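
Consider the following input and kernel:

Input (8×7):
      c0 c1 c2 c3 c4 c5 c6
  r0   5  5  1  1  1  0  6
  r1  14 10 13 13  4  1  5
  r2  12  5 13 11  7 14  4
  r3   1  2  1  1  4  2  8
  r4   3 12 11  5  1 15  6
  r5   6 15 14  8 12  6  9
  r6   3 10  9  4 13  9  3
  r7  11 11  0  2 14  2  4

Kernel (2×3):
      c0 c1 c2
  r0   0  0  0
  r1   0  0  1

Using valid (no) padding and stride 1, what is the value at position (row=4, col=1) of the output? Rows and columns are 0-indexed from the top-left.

The receptive field on the input at this output position is [12 11 5 / 15 14 8]. Elementwise product with the kernel and sum: 8·1.

8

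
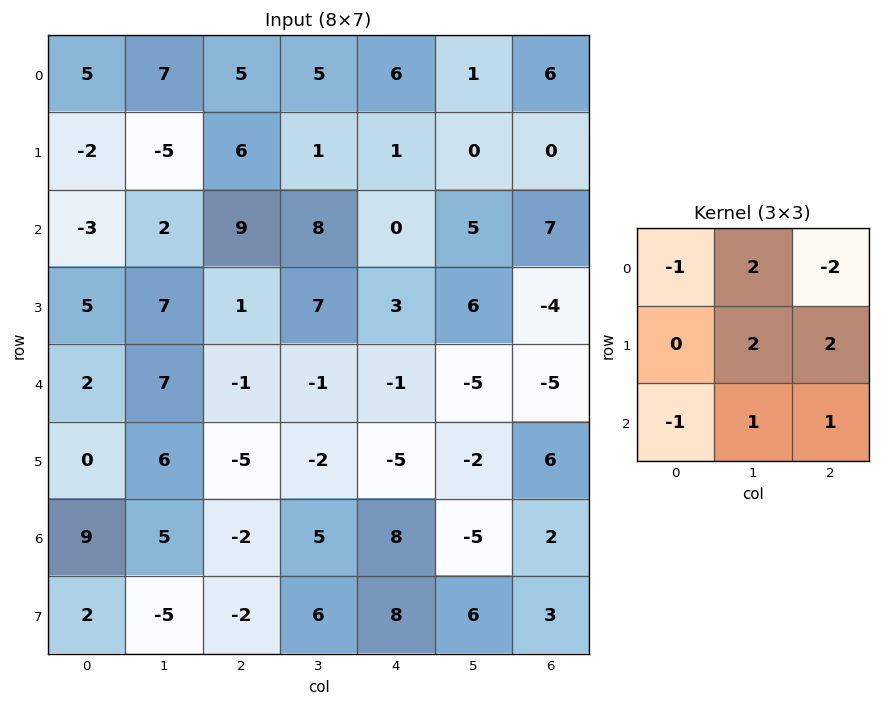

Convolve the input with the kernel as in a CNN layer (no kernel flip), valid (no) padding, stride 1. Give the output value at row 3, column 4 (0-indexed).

6

The receptive field on the input at this output position is [3 6 -4 / -1 -5 -5 / -5 -2 6]. Elementwise product with the kernel and sum: 3·-1 + 6·2 + -4·-2 + -5·2 + -5·2 + -5·-1 + -2·1 + 6·1.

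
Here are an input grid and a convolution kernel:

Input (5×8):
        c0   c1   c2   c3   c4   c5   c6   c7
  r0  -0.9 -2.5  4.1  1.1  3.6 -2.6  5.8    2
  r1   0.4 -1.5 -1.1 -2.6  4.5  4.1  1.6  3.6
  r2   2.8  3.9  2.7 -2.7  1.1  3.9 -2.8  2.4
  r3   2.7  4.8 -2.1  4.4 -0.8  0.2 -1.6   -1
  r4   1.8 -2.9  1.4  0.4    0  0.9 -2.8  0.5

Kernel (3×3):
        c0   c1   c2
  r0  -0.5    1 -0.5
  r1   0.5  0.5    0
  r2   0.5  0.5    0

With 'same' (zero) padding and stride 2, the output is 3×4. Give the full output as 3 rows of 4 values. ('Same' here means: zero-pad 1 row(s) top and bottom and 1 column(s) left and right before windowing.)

-0.25 -0.5 3.3 4.45
3.9 5.6 4.75 -2.4
1.2 -7.45 -2.9 -2.15

Output[0,0]: The receptive field on the zero-padded input at this output position is [0 0 0 / 0 -0.9 -2.5 / 0 0.4 -1.5]. Elementwise product with the kernel and sum: 0·-0.5 + 0·1 + 0·-0.5 + 0·0.5 + -0.9·0.5 + 0·0.5 + 0.4·0.5.
Output[0,1]: The receptive field on the zero-padded input at this output position is [0 0 0 / -2.5 4.1 1.1 / -1.5 -1.1 -2.6]. Elementwise product with the kernel and sum: 0·-0.5 + 0·1 + 0·-0.5 + -2.5·0.5 + 4.1·0.5 + -1.5·0.5 + -1.1·0.5.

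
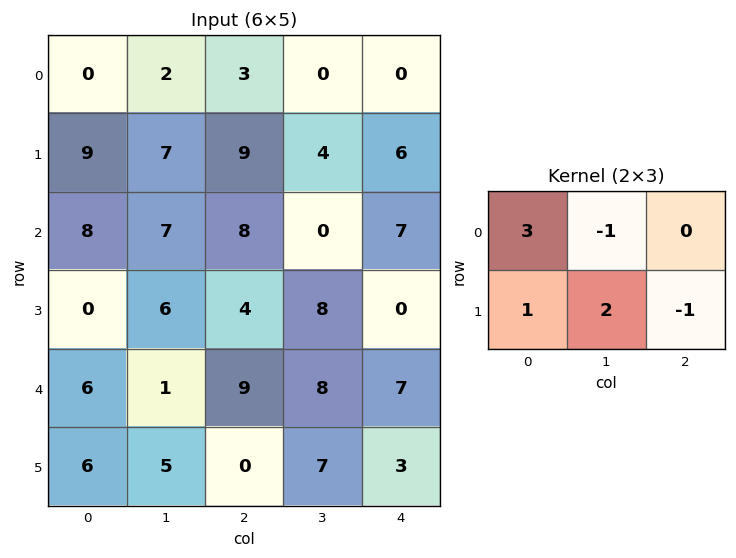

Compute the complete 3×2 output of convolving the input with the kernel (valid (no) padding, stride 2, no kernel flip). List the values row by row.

Output[0,0]: The receptive field on the input at this output position is [0 2 3 / 9 7 9]. Elementwise product with the kernel and sum: 0·3 + 2·-1 + 9·1 + 7·2 + 9·-1.

12 20
25 44
33 30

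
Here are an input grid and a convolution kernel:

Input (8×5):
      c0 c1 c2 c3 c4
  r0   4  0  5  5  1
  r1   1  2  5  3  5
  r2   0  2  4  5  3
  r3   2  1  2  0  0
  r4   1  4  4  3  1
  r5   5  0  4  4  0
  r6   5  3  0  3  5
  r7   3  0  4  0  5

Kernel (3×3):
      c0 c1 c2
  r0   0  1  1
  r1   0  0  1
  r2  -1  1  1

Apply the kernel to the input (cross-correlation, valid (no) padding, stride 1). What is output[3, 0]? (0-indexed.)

The receptive field on the input at this output position is [2 1 2 / 1 4 4 / 5 0 4]. Elementwise product with the kernel and sum: 1·1 + 2·1 + 4·1 + 5·-1 + 0·1 + 4·1.

6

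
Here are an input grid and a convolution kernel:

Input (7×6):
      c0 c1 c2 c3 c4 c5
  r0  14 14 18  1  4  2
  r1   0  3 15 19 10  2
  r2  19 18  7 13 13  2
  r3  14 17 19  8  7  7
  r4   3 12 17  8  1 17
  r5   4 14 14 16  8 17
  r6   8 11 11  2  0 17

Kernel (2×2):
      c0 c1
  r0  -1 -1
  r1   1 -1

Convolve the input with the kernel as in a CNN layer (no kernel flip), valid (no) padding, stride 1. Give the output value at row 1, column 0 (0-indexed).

The receptive field on the input at this output position is [0 3 / 19 18]. Elementwise product with the kernel and sum: 0·-1 + 3·-1 + 19·1 + 18·-1.

-2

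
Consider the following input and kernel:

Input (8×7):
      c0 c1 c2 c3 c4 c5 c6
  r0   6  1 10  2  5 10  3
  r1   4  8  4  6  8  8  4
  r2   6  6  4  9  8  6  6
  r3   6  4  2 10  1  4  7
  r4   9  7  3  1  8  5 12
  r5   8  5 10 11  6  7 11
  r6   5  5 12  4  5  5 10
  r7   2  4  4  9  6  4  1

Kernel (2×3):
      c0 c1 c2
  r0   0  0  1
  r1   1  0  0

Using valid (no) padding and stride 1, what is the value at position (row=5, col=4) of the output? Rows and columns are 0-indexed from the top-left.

The receptive field on the input at this output position is [6 7 11 / 5 5 10]. Elementwise product with the kernel and sum: 11·1 + 5·1.

16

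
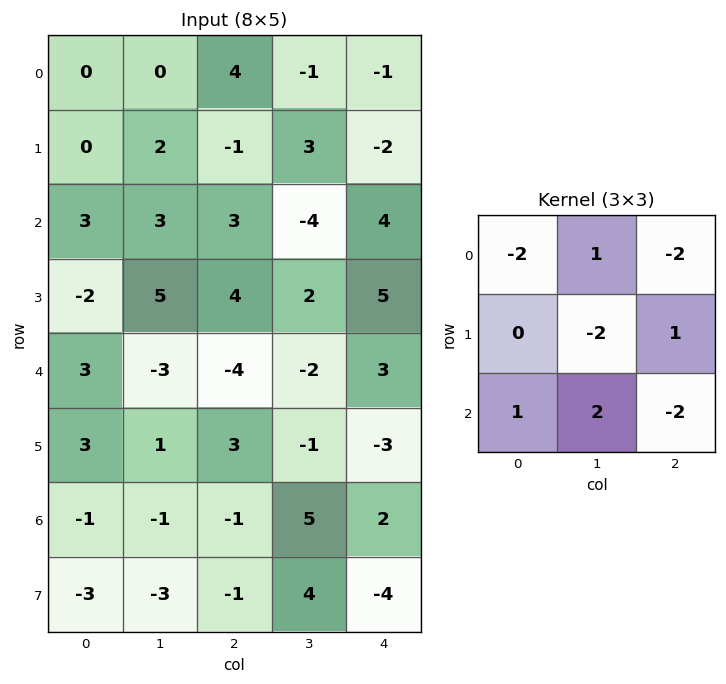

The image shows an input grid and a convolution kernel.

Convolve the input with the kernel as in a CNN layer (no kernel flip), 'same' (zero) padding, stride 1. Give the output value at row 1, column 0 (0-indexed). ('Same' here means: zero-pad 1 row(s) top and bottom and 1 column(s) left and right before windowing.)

The receptive field on the zero-padded input at this output position is [0 0 0 / 0 0 2 / 0 3 3]. Elementwise product with the kernel and sum: 0·-2 + 0·1 + 0·-2 + 0·-2 + 2·1 + 0·1 + 3·2 + 3·-2.

2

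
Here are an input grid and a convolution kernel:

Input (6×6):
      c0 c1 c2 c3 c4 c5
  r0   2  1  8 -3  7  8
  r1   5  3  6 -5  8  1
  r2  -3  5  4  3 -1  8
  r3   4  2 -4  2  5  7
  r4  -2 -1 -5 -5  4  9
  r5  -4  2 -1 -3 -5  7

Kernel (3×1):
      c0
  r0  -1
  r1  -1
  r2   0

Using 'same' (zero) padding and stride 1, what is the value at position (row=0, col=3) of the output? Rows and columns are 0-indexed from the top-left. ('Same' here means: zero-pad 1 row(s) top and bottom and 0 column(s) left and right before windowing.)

3

The receptive field on the zero-padded input at this output position is [0 / -3 / -5]. Elementwise product with the kernel and sum: 0·-1 + -3·-1.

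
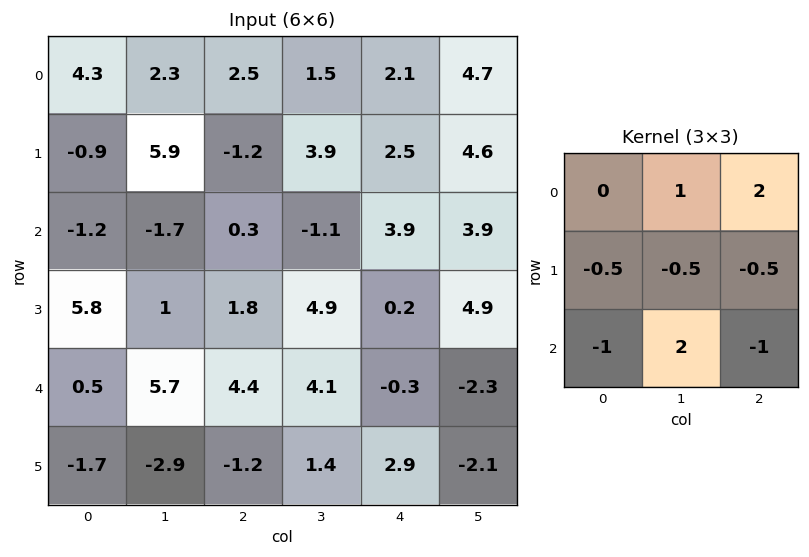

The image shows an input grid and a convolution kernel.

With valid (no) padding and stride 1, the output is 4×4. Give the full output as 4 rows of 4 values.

Output[0,0]: The receptive field on the input at this output position is [4.3 2.3 2.5 / -0.9 5.9 -1.2 / -1.2 -1.7 0.3]. Elementwise product with the kernel and sum: 2.3·1 + 2.5·2 + -0.9·-0.5 + 5.9·-0.5 + -1.2·-0.5 + -1.2·-1 + -1.7·2 + 0.3·-1.
Output[0,1]: The receptive field on the input at this output position is [2.3 2.5 1.5 / 5.9 -1.2 3.9 / -1.7 0.3 -1.1]. Elementwise product with the kernel and sum: 2.5·1 + 1.5·2 + 5.9·-0.5 + -1.2·-0.5 + 3.9·-0.5 + -1.7·-1 + 0.3·2 + -1.1·-1.

2.9 4.6 -3.3 11
-0.8 5.55 15.15 -1.05
1.1 -6.75 7.35 4.3
-3.6 3.6 2.3 15.75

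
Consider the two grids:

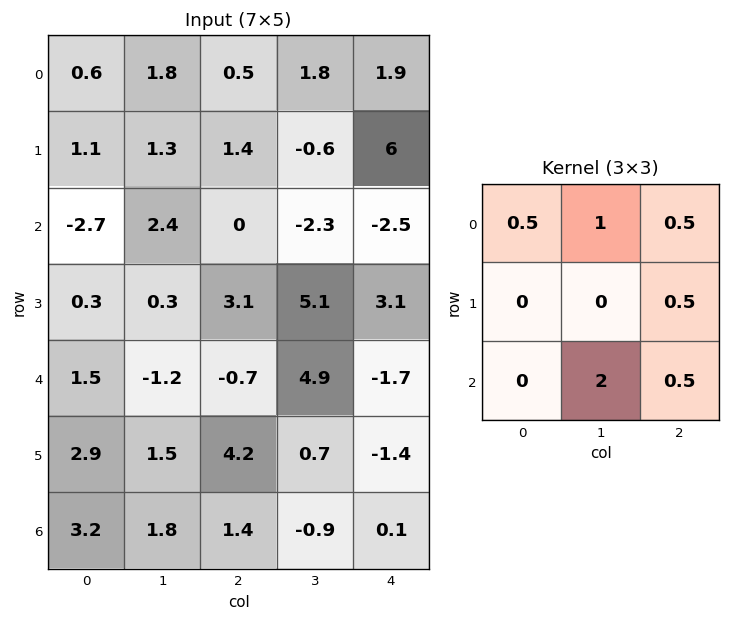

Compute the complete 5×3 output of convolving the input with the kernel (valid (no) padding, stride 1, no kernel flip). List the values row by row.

7.85 0.85 0.15
4.7 9.35 13.6
-0.15 3.65 6.95
6.75 17 8.05
5.6 3.85 1.25

Output[0,0]: The receptive field on the input at this output position is [0.6 1.8 0.5 / 1.1 1.3 1.4 / -2.7 2.4 0]. Elementwise product with the kernel and sum: 0.6·0.5 + 1.8·1 + 0.5·0.5 + 1.4·0.5 + 2.4·2 + 0·0.5.
Output[0,1]: The receptive field on the input at this output position is [1.8 0.5 1.8 / 1.3 1.4 -0.6 / 2.4 0 -2.3]. Elementwise product with the kernel and sum: 1.8·0.5 + 0.5·1 + 1.8·0.5 + -0.6·0.5 + 0·2 + -2.3·0.5.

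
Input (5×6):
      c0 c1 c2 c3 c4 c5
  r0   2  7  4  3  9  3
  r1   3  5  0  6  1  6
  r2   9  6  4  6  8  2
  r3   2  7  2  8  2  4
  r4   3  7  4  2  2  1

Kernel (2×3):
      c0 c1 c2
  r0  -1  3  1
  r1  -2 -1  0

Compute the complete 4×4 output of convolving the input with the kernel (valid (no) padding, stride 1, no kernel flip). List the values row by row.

Output[0,0]: The receptive field on the input at this output position is [2 7 4 / 3 5 0]. Elementwise product with the kernel and sum: 2·-1 + 7·3 + 4·1 + 3·-2 + 5·-1.
Output[0,1]: The receptive field on the input at this output position is [7 4 3 / 5 0 6]. Elementwise product with the kernel and sum: 7·-1 + 4·3 + 3·1 + 5·-2 + 0·-1.

12 -2 8 14
-12 -15 5 -17
2 -4 10 2
8 -11 14 -4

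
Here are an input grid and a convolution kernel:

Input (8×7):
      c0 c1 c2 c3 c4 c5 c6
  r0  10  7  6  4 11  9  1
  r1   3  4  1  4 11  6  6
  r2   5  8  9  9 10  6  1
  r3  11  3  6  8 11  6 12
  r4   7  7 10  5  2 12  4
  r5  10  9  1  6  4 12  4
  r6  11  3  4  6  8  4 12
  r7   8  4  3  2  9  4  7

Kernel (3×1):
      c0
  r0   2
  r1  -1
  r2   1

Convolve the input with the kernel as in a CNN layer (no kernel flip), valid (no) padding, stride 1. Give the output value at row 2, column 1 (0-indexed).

20

The receptive field on the input at this output position is [8 / 3 / 7]. Elementwise product with the kernel and sum: 8·2 + 3·-1 + 7·1.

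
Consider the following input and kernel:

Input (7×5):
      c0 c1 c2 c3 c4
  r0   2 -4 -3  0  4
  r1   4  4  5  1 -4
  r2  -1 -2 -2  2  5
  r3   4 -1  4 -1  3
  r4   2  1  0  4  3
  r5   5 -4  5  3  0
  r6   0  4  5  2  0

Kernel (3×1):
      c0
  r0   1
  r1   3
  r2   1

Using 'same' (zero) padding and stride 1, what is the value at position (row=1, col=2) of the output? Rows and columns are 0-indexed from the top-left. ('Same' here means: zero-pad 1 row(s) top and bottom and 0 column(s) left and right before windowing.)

The receptive field on the zero-padded input at this output position is [-3 / 5 / -2]. Elementwise product with the kernel and sum: -3·1 + 5·3 + -2·1.

10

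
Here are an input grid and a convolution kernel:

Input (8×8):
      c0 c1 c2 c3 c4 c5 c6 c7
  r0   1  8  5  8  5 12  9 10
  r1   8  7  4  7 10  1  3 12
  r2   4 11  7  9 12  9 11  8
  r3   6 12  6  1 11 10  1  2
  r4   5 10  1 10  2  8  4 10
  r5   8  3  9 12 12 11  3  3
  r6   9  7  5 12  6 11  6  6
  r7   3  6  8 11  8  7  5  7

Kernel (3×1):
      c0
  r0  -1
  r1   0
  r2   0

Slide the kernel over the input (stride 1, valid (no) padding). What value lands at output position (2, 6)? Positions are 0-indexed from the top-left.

-11

The receptive field on the input at this output position is [11 / 1 / 4]. Elementwise product with the kernel and sum: 11·-1.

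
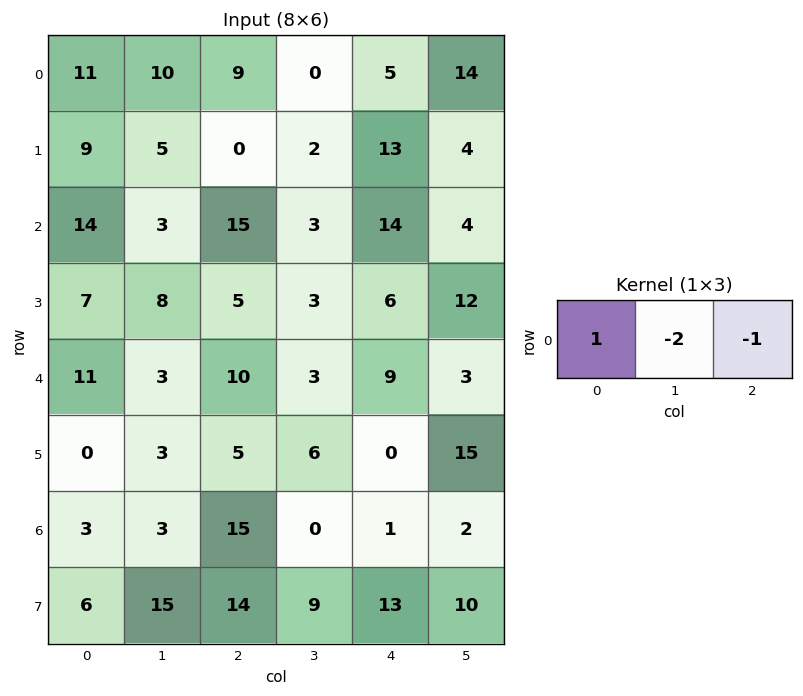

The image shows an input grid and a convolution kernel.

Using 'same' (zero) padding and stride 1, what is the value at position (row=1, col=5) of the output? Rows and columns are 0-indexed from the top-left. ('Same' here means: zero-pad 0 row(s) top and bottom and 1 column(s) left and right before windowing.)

5

The receptive field on the zero-padded input at this output position is [13 4 0]. Elementwise product with the kernel and sum: 13·1 + 4·-2 + 0·-1.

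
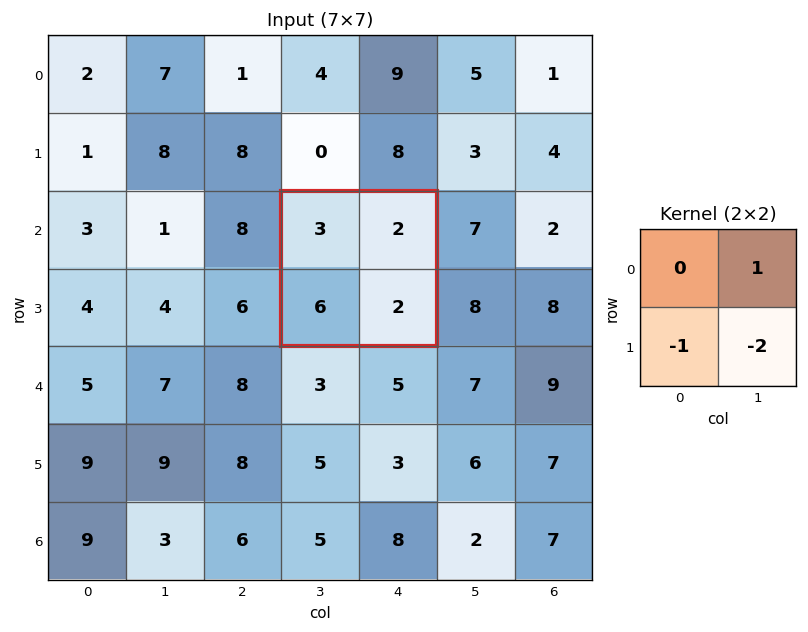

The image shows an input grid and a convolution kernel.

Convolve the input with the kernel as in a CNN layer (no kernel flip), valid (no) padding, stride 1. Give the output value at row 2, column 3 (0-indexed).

The receptive field on the input at this output position is [3 2 / 6 2]. Elementwise product with the kernel and sum: 2·1 + 6·-1 + 2·-2.

-8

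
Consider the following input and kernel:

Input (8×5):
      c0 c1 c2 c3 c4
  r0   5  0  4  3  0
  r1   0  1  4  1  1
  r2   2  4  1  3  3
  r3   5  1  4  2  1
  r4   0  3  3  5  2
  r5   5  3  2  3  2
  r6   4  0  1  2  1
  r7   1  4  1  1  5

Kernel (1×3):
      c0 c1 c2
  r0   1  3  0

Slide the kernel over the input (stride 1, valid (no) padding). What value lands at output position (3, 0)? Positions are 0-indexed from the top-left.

8

The receptive field on the input at this output position is [5 1 4]. Elementwise product with the kernel and sum: 5·1 + 1·3.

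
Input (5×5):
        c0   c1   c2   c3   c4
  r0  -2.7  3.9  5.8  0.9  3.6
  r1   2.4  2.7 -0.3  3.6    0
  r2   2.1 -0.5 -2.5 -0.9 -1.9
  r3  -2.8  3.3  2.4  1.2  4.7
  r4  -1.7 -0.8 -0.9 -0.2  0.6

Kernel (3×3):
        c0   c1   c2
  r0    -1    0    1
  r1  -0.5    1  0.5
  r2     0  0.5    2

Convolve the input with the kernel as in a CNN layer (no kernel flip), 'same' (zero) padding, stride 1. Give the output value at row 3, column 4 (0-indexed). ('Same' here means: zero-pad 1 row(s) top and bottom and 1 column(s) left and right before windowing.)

The receptive field on the zero-padded input at this output position is [-0.9 -1.9 0 / 1.2 4.7 0 / -0.2 0.6 0]. Elementwise product with the kernel and sum: -0.9·-1 + 0·1 + 1.2·-0.5 + 4.7·1 + 0·0.5 + 0.6·0.5 + 0·2.

5.3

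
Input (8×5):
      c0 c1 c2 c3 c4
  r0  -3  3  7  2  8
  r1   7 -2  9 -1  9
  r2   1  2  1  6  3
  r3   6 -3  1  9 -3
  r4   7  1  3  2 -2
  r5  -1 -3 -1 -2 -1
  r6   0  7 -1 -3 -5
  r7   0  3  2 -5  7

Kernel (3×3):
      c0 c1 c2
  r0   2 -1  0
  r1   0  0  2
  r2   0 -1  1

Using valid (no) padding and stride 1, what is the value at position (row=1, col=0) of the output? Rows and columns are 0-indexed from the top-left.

The receptive field on the input at this output position is [7 -2 9 / 1 2 1 / 6 -3 1]. Elementwise product with the kernel and sum: 7·2 + -2·-1 + 1·2 + -3·-1 + 1·1.

22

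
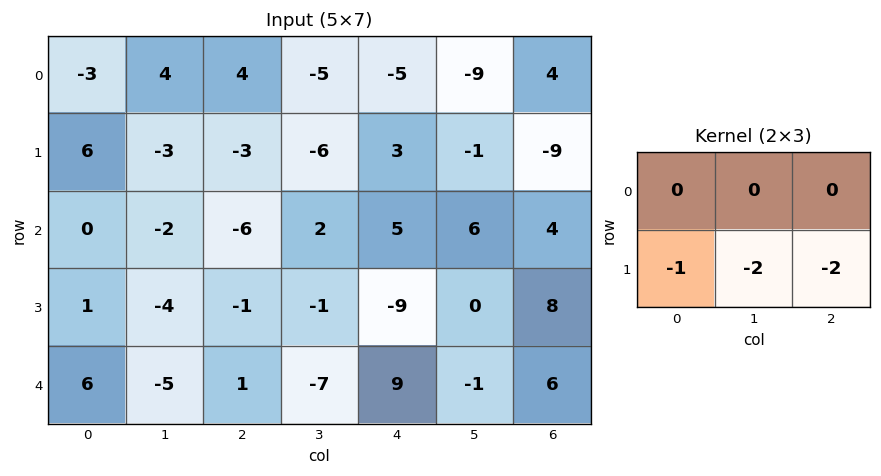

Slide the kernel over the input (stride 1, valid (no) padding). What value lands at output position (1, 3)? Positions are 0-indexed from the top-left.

The receptive field on the input at this output position is [-6 3 -1 / 2 5 6]. Elementwise product with the kernel and sum: 2·-1 + 5·-2 + 6·-2.

-24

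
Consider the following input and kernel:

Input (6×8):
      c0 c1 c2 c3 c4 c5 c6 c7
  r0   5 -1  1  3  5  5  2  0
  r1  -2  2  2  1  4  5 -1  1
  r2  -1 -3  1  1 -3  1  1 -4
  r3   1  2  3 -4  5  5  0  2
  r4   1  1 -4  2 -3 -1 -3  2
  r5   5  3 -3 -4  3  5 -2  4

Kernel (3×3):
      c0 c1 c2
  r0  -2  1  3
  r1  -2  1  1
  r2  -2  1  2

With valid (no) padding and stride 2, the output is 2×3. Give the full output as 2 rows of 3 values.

1 10 6
-4 -11 4

Output[0,0]: The receptive field on the input at this output position is [5 -1 1 / -2 2 2 / -1 -3 1]. Elementwise product with the kernel and sum: 5·-2 + -1·1 + 1·3 + -2·-2 + 2·1 + 2·1 + -1·-2 + -3·1 + 1·2.
Output[0,1]: The receptive field on the input at this output position is [1 3 5 / 2 1 4 / 1 1 -3]. Elementwise product with the kernel and sum: 1·-2 + 3·1 + 5·3 + 2·-2 + 1·1 + 4·1 + 1·-2 + 1·1 + -3·2.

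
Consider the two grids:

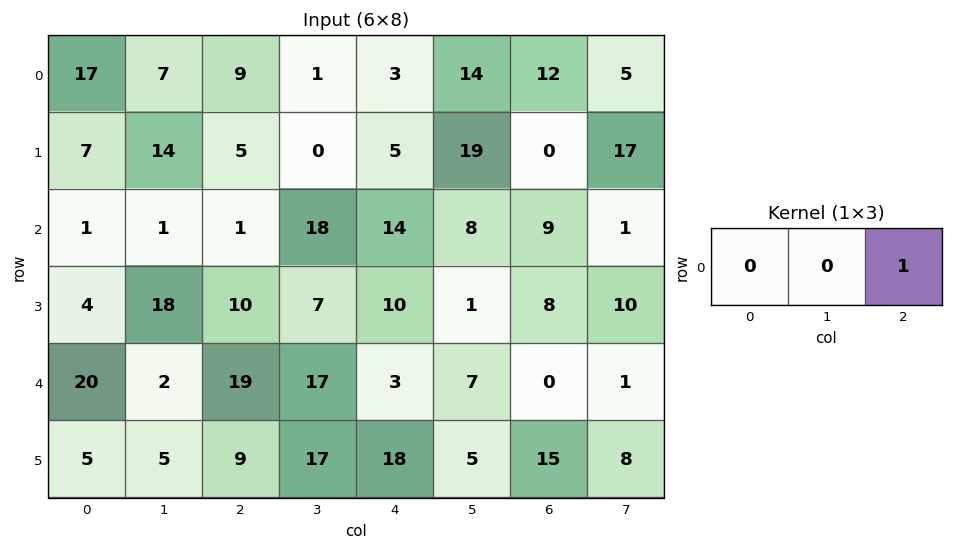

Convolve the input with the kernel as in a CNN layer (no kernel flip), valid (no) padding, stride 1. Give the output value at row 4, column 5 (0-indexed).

The receptive field on the input at this output position is [7 0 1]. Elementwise product with the kernel and sum: 1·1.

1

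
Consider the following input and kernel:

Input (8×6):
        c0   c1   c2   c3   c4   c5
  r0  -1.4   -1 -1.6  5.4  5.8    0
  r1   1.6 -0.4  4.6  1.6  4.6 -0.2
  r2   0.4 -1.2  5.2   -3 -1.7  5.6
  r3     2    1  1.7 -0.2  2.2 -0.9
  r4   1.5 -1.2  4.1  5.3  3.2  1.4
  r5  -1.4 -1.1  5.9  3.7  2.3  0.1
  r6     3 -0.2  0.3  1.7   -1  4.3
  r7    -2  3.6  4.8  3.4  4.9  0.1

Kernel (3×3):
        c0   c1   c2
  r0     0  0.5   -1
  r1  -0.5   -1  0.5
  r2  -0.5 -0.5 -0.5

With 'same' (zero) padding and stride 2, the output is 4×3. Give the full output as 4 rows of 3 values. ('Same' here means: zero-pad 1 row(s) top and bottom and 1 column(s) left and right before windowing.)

0.3 1.9 -11.5
-1.3 -6.65 7.95
-0.85 -4.05 -6.2
-3.5 -6 -0.85

Output[0,0]: The receptive field on the zero-padded input at this output position is [0 0 0 / 0 -1.4 -1 / 0 1.6 -0.4]. Elementwise product with the kernel and sum: 0·0.5 + 0·-1 + 0·-0.5 + -1.4·-1 + -1·0.5 + 0·-0.5 + 1.6·-0.5 + -0.4·-0.5.
Output[0,1]: The receptive field on the zero-padded input at this output position is [0 0 0 / -1 -1.6 5.4 / -0.4 4.6 1.6]. Elementwise product with the kernel and sum: 0·0.5 + 0·-1 + -1·-0.5 + -1.6·-1 + 5.4·0.5 + -0.4·-0.5 + 4.6·-0.5 + 1.6·-0.5.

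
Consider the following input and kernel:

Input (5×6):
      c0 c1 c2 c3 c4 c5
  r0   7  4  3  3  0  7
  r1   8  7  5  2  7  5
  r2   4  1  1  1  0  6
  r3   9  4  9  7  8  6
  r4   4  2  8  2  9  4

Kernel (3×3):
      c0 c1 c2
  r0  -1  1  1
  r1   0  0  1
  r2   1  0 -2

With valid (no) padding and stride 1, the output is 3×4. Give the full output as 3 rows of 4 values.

7 3 8 -2
-4 -9 -3 11
-5 6 -2 5

Output[0,0]: The receptive field on the input at this output position is [7 4 3 / 8 7 5 / 4 1 1]. Elementwise product with the kernel and sum: 7·-1 + 4·1 + 3·1 + 5·1 + 4·1 + 1·-2.
Output[0,1]: The receptive field on the input at this output position is [4 3 3 / 7 5 2 / 1 1 1]. Elementwise product with the kernel and sum: 4·-1 + 3·1 + 3·1 + 2·1 + 1·1 + 1·-2.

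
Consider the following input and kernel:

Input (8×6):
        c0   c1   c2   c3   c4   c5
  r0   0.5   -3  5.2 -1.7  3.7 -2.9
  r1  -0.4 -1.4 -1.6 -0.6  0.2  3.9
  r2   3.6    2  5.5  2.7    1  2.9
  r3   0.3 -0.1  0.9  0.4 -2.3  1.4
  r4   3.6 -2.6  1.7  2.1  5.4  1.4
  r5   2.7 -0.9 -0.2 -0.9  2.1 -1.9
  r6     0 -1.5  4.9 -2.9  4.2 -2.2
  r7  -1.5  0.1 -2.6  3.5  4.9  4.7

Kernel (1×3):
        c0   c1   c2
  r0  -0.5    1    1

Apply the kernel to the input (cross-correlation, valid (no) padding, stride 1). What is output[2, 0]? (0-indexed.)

5.7

The receptive field on the input at this output position is [3.6 2 5.5]. Elementwise product with the kernel and sum: 3.6·-0.5 + 2·1 + 5.5·1.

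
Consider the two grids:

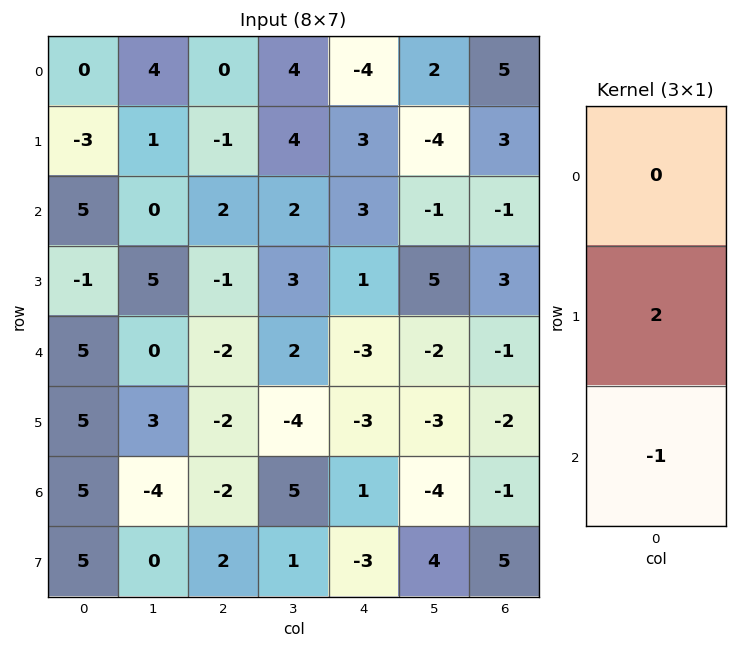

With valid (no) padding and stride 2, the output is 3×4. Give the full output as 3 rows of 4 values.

-11 -4 3 7
-7 0 5 7
5 -2 -7 -3

Output[0,0]: The receptive field on the input at this output position is [0 / -3 / 5]. Elementwise product with the kernel and sum: -3·2 + 5·-1.
Output[0,1]: The receptive field on the input at this output position is [0 / -1 / 2]. Elementwise product with the kernel and sum: -1·2 + 2·-1.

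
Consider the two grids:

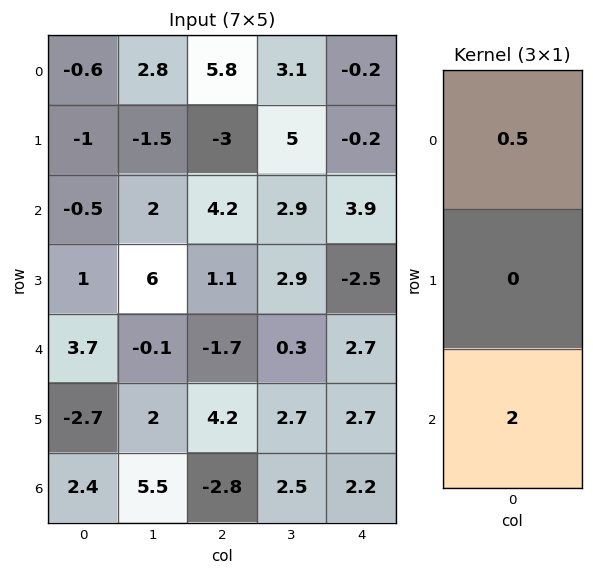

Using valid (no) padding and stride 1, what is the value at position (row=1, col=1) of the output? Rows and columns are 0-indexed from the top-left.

11.25

The receptive field on the input at this output position is [-1.5 / 2 / 6]. Elementwise product with the kernel and sum: -1.5·0.5 + 6·2.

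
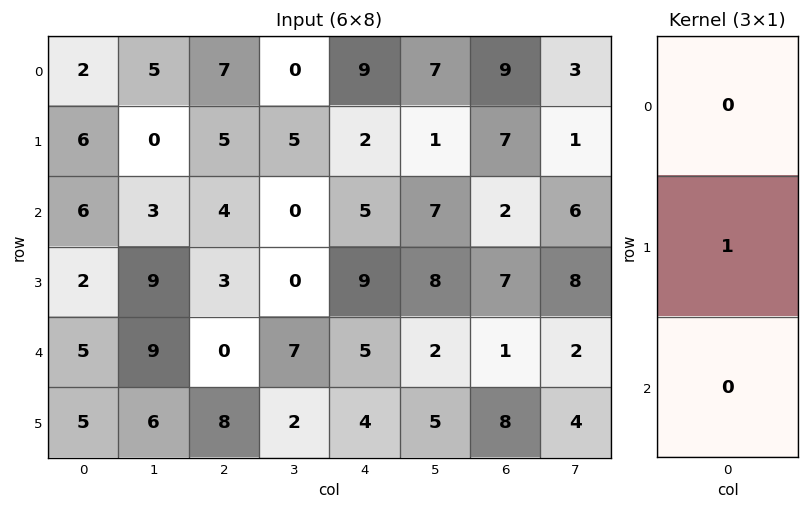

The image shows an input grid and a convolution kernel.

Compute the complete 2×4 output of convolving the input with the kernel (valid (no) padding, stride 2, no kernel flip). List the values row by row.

6 5 2 7
2 3 9 7

Output[0,0]: The receptive field on the input at this output position is [2 / 6 / 6]. Elementwise product with the kernel and sum: 6·1.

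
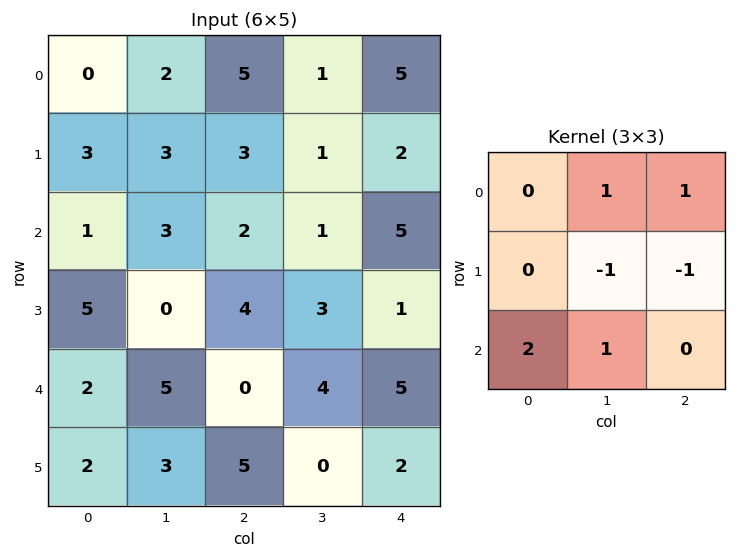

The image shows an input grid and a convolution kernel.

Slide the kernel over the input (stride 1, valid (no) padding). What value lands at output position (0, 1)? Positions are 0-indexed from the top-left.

The receptive field on the input at this output position is [2 5 1 / 3 3 1 / 3 2 1]. Elementwise product with the kernel and sum: 5·1 + 1·1 + 3·-1 + 1·-1 + 3·2 + 2·1.

10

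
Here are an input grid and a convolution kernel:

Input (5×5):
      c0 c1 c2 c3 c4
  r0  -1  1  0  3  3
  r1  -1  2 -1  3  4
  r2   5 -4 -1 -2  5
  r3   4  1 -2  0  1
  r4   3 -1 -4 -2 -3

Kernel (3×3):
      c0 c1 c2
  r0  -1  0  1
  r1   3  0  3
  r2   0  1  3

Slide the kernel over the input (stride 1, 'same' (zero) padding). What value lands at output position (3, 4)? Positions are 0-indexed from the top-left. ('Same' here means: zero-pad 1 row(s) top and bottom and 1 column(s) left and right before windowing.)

The receptive field on the zero-padded input at this output position is [-2 5 0 / 0 1 0 / -2 -3 0]. Elementwise product with the kernel and sum: -2·-1 + 0·1 + 0·3 + 0·3 + -3·1 + 0·3.

-1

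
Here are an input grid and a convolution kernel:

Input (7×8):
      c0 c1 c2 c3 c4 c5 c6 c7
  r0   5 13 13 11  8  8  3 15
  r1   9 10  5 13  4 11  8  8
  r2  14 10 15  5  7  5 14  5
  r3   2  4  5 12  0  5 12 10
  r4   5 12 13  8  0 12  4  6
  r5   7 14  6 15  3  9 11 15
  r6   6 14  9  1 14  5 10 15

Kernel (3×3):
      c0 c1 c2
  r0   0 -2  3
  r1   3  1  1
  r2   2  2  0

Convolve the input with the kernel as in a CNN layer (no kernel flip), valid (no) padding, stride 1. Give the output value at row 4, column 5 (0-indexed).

93

The receptive field on the input at this output position is [12 4 6 / 9 11 15 / 5 10 15]. Elementwise product with the kernel and sum: 4·-2 + 6·3 + 9·3 + 11·1 + 15·1 + 5·2 + 10·2.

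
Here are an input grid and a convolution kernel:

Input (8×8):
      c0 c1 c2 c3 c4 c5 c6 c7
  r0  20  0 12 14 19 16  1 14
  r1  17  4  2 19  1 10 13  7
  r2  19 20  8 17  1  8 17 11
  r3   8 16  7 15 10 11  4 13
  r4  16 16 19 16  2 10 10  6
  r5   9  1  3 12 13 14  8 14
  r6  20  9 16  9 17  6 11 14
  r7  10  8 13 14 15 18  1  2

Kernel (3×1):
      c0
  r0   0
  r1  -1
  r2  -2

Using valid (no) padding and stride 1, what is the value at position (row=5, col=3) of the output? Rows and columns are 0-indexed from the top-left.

The receptive field on the input at this output position is [12 / 9 / 14]. Elementwise product with the kernel and sum: 9·-1 + 14·-2.

-37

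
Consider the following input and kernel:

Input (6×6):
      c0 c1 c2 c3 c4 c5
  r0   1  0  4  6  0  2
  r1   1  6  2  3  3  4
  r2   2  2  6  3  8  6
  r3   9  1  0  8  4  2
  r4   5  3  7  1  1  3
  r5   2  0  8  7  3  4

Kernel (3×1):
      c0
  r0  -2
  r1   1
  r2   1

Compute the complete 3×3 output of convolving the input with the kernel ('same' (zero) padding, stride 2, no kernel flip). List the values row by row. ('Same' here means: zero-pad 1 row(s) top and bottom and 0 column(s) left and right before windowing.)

Output[0,0]: The receptive field on the zero-padded input at this output position is [0 / 1 / 1]. Elementwise product with the kernel and sum: 0·-2 + 1·1 + 1·1.
Output[0,1]: The receptive field on the zero-padded input at this output position is [0 / 4 / 2]. Elementwise product with the kernel and sum: 0·-2 + 4·1 + 2·1.

2 6 3
9 2 6
-11 15 -4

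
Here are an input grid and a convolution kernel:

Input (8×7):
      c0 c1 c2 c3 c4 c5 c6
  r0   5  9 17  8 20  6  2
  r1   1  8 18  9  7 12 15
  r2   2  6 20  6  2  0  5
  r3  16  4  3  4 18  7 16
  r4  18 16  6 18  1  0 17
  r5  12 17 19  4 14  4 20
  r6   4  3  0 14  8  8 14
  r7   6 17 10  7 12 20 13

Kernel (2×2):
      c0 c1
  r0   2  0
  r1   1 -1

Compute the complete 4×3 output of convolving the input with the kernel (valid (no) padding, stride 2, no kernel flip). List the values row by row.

3 43 35
16 39 15
31 27 12
-3 3 8

Output[0,0]: The receptive field on the input at this output position is [5 9 / 1 8]. Elementwise product with the kernel and sum: 5·2 + 1·1 + 8·-1.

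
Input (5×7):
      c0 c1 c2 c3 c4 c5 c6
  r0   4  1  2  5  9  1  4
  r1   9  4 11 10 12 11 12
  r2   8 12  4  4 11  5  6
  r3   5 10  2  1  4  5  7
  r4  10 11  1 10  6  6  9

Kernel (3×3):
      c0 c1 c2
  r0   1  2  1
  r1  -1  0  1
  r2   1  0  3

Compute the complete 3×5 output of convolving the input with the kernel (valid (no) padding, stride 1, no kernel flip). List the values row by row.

Output[0,0]: The receptive field on the input at this output position is [4 1 2 / 9 4 11 / 8 12 4]. Elementwise product with the kernel and sum: 4·1 + 1·2 + 2·1 + 9·-1 + 11·1 + 8·1 + 4·3.
Output[0,1]: The receptive field on the input at this output position is [1 2 5 / 4 11 10 / 12 4 4]. Elementwise product with the kernel and sum: 1·1 + 2·2 + 5·1 + 4·-1 + 10·1 + 12·1 + 4·3.

30 40 59 44 44
35 41 64 62 66
46 56 44 63 63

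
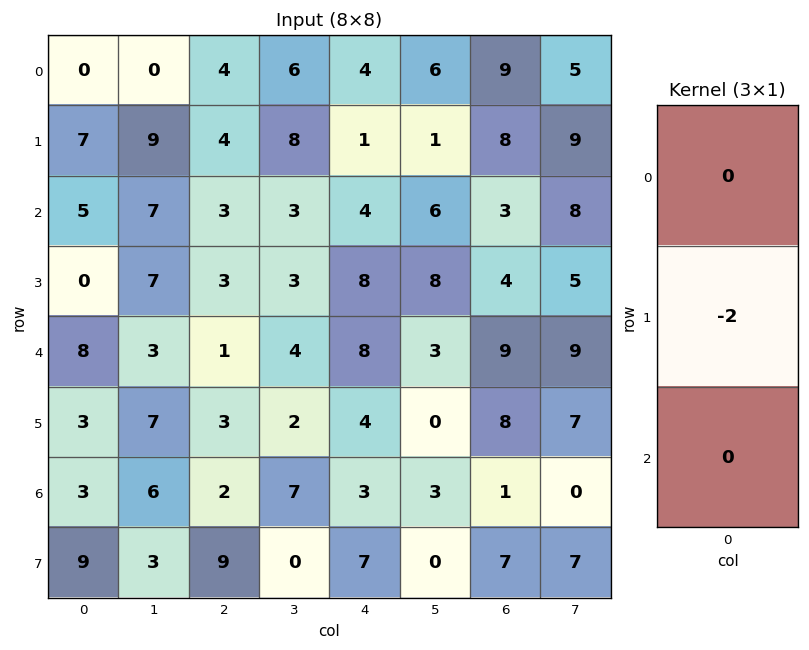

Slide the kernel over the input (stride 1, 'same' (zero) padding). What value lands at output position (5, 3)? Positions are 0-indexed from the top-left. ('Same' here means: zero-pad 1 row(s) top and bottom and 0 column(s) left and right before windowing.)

-4

The receptive field on the zero-padded input at this output position is [4 / 2 / 7]. Elementwise product with the kernel and sum: 2·-2.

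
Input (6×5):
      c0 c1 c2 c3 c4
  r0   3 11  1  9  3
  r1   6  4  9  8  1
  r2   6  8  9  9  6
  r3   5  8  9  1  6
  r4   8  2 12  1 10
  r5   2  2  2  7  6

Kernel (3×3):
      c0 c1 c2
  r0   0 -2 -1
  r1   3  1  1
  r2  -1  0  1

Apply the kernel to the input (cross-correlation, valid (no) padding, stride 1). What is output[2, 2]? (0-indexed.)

The receptive field on the input at this output position is [9 9 6 / 9 1 6 / 12 1 10]. Elementwise product with the kernel and sum: 9·-2 + 6·-1 + 9·3 + 1·1 + 6·1 + 12·-1 + 10·1.

8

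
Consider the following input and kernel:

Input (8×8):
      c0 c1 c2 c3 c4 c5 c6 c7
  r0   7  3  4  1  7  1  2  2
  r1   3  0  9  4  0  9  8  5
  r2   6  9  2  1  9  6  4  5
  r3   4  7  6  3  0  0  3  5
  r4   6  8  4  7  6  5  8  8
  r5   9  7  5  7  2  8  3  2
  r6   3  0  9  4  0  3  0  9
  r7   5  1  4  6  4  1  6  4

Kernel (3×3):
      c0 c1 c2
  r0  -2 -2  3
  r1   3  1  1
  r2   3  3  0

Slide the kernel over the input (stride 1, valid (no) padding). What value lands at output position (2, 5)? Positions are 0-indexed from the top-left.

The receptive field on the input at this output position is [6 4 5 / 0 3 5 / 5 8 8]. Elementwise product with the kernel and sum: 6·-2 + 4·-2 + 5·3 + 0·3 + 3·1 + 5·1 + 5·3 + 8·3.

42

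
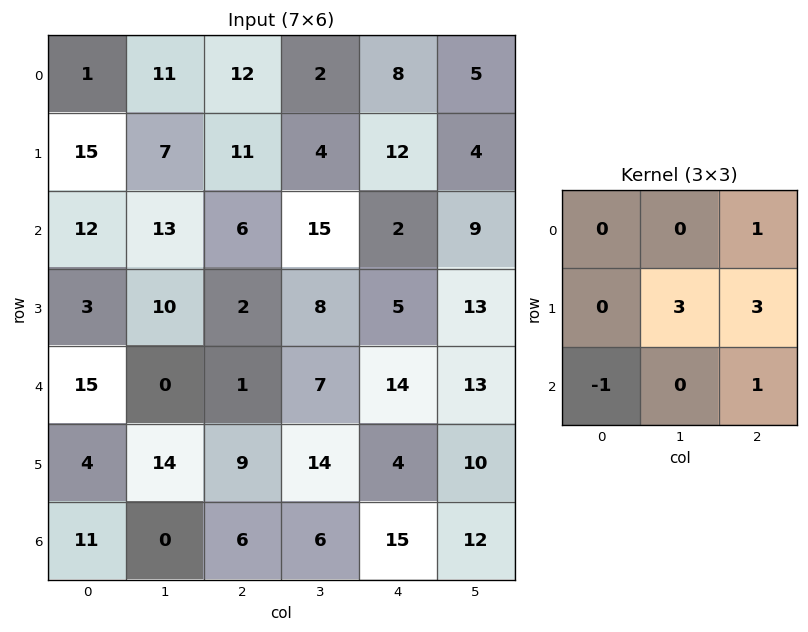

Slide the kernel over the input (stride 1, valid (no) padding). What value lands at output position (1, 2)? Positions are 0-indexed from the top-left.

66

The receptive field on the input at this output position is [11 4 12 / 6 15 2 / 2 8 5]. Elementwise product with the kernel and sum: 12·1 + 15·3 + 2·3 + 2·-1 + 5·1.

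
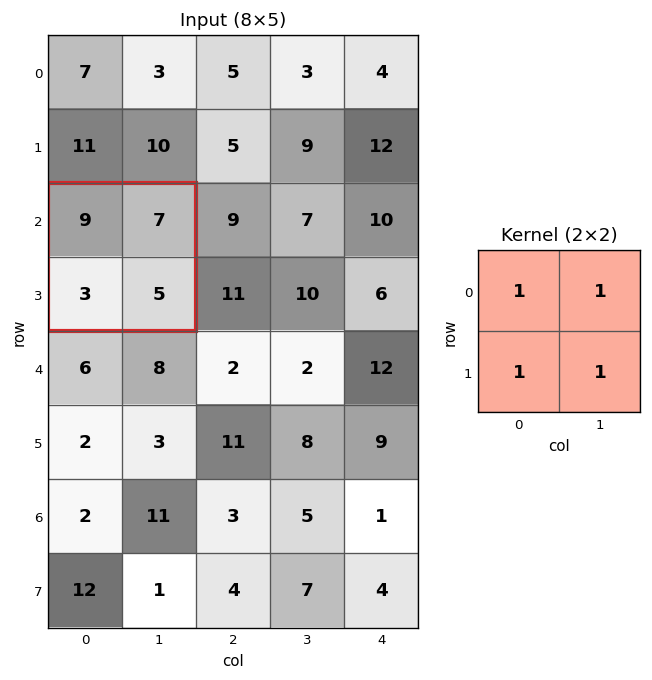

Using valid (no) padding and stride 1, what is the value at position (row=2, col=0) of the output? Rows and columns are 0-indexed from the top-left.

24

The receptive field on the input at this output position is [9 7 / 3 5]. Elementwise product with the kernel and sum: 9·1 + 7·1 + 3·1 + 5·1.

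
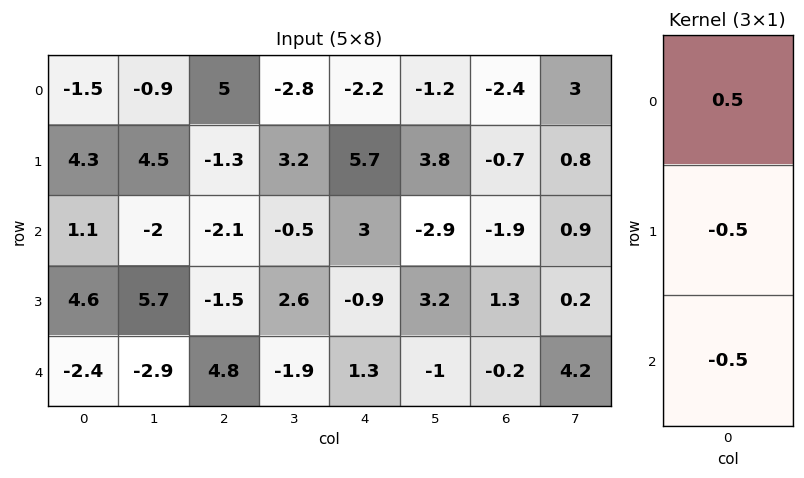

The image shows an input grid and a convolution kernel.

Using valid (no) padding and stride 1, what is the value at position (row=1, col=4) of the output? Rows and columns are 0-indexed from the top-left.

1.8

The receptive field on the input at this output position is [5.7 / 3 / -0.9]. Elementwise product with the kernel and sum: 5.7·0.5 + 3·-0.5 + -0.9·-0.5.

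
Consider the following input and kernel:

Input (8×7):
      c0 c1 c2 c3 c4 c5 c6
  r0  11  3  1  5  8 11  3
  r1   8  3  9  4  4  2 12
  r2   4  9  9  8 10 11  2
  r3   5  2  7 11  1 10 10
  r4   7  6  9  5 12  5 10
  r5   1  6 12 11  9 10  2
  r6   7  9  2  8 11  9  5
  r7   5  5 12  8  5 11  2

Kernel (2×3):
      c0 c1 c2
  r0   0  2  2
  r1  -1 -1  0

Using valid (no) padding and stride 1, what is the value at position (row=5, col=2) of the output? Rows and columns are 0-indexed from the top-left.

The receptive field on the input at this output position is [12 11 9 / 2 8 11]. Elementwise product with the kernel and sum: 11·2 + 9·2 + 2·-1 + 8·-1.

30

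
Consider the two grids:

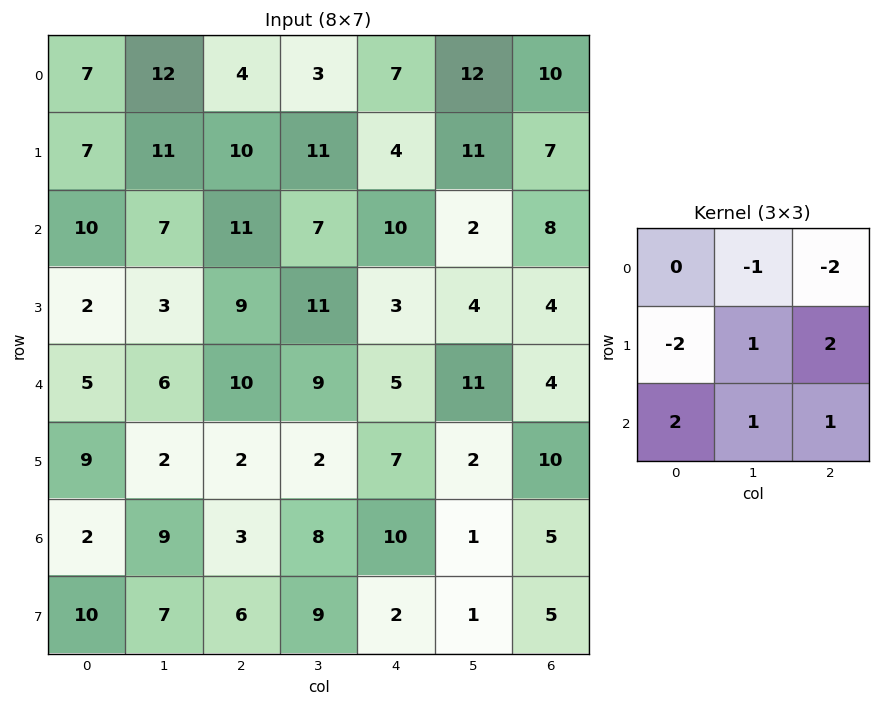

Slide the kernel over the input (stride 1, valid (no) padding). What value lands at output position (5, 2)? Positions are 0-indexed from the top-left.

29

The receptive field on the input at this output position is [2 2 7 / 3 8 10 / 6 9 2]. Elementwise product with the kernel and sum: 2·-1 + 7·-2 + 3·-2 + 8·1 + 10·2 + 6·2 + 9·1 + 2·1.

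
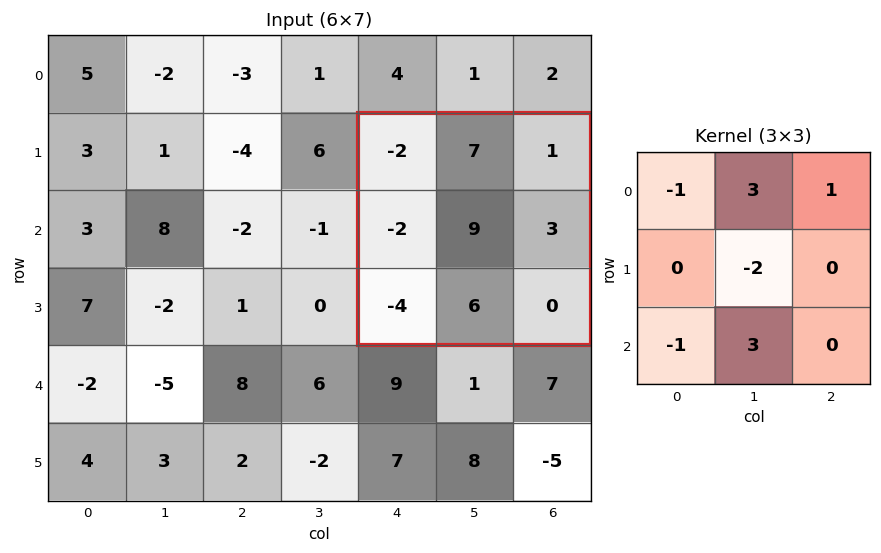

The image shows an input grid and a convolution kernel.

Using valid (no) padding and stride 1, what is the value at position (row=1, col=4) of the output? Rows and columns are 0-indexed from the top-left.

The receptive field on the input at this output position is [-2 7 1 / -2 9 3 / -4 6 0]. Elementwise product with the kernel and sum: -2·-1 + 7·3 + 1·1 + 9·-2 + -4·-1 + 6·3.

28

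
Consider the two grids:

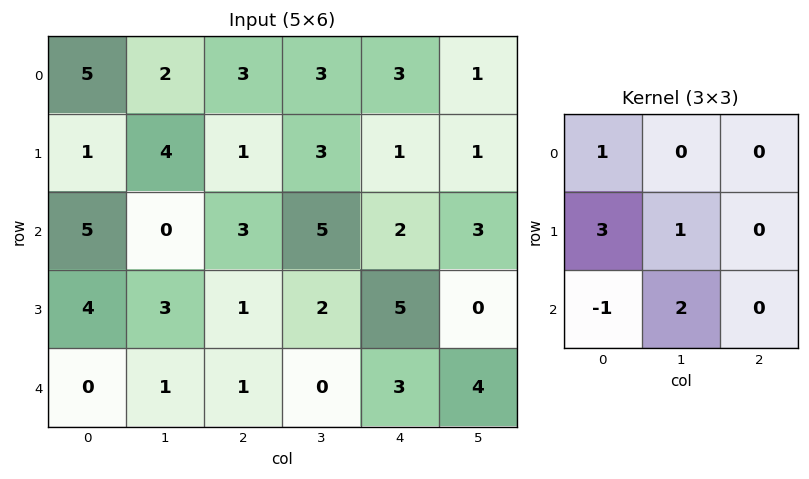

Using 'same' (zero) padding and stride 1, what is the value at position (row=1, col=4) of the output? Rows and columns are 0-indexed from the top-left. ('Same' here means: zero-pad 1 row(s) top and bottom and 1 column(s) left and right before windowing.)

12

The receptive field on the zero-padded input at this output position is [3 3 1 / 3 1 1 / 5 2 3]. Elementwise product with the kernel and sum: 3·1 + 3·3 + 1·1 + 5·-1 + 2·2.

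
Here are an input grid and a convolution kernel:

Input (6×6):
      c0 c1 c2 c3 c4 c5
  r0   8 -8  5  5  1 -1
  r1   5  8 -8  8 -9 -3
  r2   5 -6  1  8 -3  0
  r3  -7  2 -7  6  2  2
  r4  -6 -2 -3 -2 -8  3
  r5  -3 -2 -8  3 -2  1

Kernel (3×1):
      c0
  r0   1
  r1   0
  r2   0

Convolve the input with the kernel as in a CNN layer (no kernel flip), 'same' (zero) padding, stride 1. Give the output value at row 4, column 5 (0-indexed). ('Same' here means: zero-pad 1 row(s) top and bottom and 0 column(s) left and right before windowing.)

2

The receptive field on the zero-padded input at this output position is [2 / 3 / 1]. Elementwise product with the kernel and sum: 2·1.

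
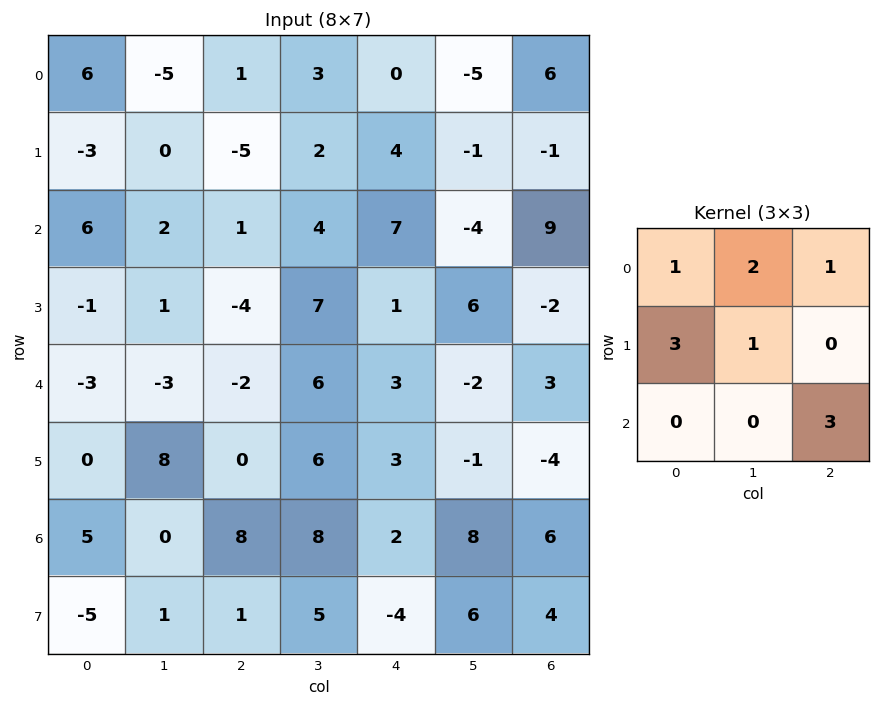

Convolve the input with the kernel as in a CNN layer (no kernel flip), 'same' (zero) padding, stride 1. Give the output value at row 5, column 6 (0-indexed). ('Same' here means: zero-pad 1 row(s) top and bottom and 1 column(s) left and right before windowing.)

-3

The receptive field on the zero-padded input at this output position is [-2 3 0 / -1 -4 0 / 8 6 0]. Elementwise product with the kernel and sum: -2·1 + 3·2 + 0·1 + -1·3 + -4·1 + 0·3.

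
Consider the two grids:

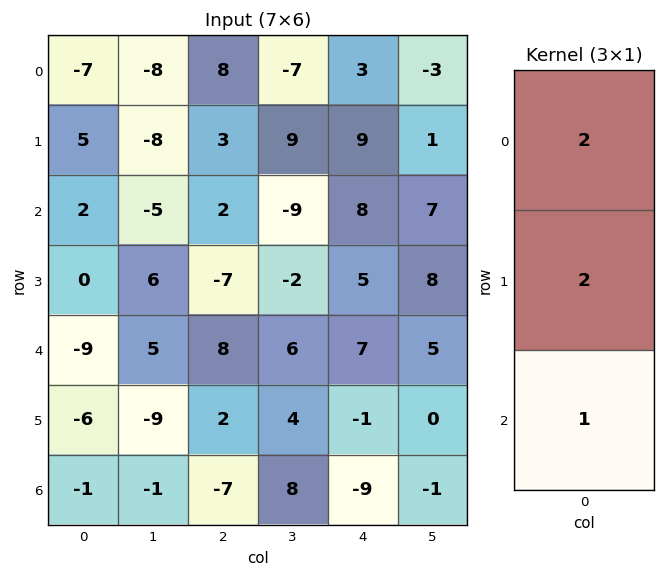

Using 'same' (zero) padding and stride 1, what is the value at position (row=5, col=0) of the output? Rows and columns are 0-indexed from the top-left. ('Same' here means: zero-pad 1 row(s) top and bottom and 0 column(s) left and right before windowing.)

The receptive field on the zero-padded input at this output position is [-9 / -6 / -1]. Elementwise product with the kernel and sum: -9·2 + -6·2 + -1·1.

-31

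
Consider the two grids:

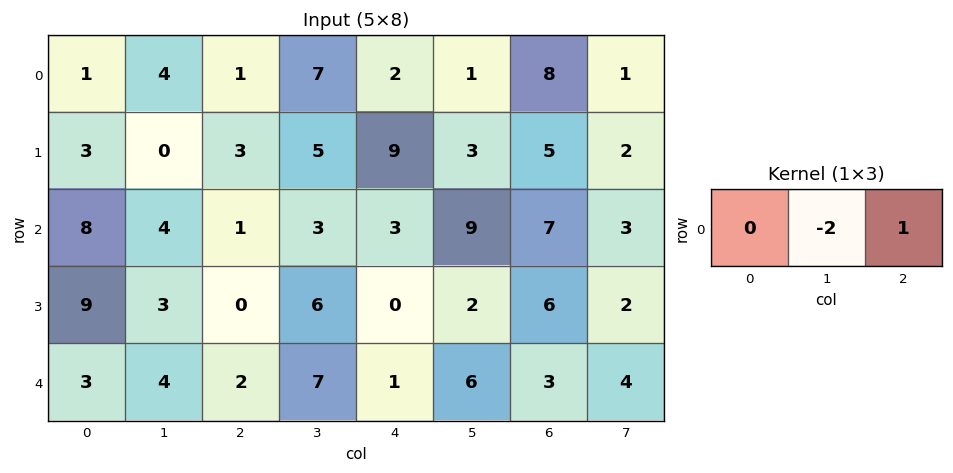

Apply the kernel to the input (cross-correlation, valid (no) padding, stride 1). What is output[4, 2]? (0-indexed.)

-13

The receptive field on the input at this output position is [2 7 1]. Elementwise product with the kernel and sum: 7·-2 + 1·1.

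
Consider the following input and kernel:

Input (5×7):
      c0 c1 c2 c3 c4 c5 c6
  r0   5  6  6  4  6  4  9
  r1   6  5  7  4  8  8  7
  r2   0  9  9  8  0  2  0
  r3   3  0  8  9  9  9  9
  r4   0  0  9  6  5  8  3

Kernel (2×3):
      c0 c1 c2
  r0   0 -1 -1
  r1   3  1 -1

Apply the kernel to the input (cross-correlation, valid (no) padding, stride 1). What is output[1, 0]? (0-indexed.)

-12

The receptive field on the input at this output position is [6 5 7 / 0 9 9]. Elementwise product with the kernel and sum: 5·-1 + 7·-1 + 0·3 + 9·1 + 9·-1.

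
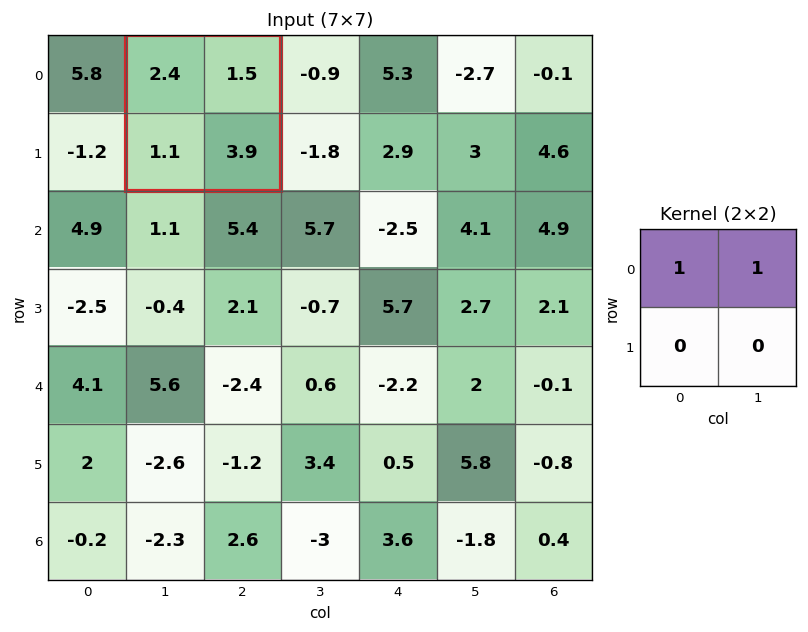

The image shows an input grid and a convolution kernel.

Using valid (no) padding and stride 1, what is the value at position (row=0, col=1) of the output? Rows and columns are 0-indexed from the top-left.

The receptive field on the input at this output position is [2.4 1.5 / 1.1 3.9]. Elementwise product with the kernel and sum: 2.4·1 + 1.5·1.

3.9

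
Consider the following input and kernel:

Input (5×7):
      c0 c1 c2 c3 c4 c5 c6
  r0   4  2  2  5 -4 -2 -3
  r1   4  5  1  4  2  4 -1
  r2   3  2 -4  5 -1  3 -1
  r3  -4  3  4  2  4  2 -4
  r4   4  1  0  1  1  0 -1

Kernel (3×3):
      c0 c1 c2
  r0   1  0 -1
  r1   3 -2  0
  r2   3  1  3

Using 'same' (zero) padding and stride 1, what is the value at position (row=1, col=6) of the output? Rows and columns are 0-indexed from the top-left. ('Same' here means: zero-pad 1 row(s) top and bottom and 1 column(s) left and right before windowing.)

The receptive field on the zero-padded input at this output position is [-2 -3 0 / 4 -1 0 / 3 -1 0]. Elementwise product with the kernel and sum: -2·1 + 0·-1 + 4·3 + -1·-2 + 3·3 + -1·1 + 0·3.

20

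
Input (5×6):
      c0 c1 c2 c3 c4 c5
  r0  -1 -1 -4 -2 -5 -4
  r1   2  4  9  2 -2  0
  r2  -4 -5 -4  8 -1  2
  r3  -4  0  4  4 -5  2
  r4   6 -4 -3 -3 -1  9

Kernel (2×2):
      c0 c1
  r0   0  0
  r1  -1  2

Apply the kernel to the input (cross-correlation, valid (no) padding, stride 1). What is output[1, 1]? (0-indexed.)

-3

The receptive field on the input at this output position is [4 9 / -5 -4]. Elementwise product with the kernel and sum: -5·-1 + -4·2.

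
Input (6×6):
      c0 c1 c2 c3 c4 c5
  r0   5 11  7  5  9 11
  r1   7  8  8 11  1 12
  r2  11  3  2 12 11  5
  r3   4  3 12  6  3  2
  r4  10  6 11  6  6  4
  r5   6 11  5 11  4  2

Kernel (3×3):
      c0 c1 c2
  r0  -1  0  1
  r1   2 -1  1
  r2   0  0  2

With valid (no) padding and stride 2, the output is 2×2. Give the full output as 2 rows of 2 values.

20 30
30 42

Output[0,0]: The receptive field on the input at this output position is [5 11 7 / 7 8 8 / 11 3 2]. Elementwise product with the kernel and sum: 5·-1 + 7·1 + 7·2 + 8·-1 + 8·1 + 2·2.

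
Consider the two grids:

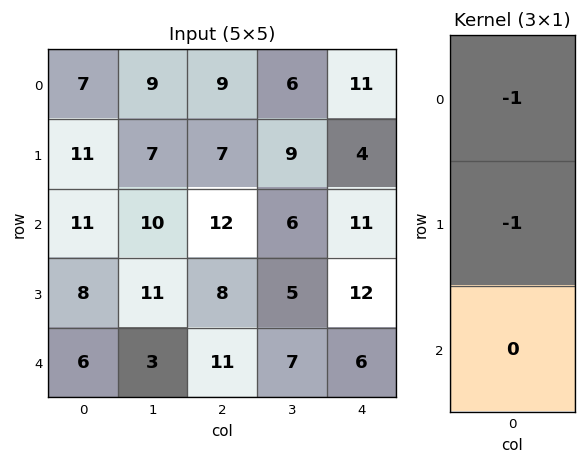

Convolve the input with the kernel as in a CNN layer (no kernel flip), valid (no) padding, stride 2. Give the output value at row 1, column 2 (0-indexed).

-23

The receptive field on the input at this output position is [11 / 12 / 6]. Elementwise product with the kernel and sum: 11·-1 + 12·-1.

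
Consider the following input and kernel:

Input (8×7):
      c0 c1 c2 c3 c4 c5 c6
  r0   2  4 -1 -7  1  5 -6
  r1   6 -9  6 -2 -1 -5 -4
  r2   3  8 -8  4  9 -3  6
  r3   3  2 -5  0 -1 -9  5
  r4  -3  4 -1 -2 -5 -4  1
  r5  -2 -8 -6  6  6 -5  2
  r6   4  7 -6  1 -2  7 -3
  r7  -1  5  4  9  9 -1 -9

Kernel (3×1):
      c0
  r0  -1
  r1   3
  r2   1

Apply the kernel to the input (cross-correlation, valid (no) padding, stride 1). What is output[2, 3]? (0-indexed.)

-6

The receptive field on the input at this output position is [4 / 0 / -2]. Elementwise product with the kernel and sum: 4·-1 + 0·3 + -2·1.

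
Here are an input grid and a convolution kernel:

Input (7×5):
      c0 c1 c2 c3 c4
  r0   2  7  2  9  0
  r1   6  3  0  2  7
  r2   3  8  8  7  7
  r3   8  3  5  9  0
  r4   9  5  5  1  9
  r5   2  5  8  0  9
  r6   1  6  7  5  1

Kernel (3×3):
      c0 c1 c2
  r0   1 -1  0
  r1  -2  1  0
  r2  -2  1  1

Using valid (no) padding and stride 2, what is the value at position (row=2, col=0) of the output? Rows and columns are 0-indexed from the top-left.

16

The receptive field on the input at this output position is [9 5 5 / 2 5 8 / 1 6 7]. Elementwise product with the kernel and sum: 9·1 + 5·-1 + 2·-2 + 5·1 + 1·-2 + 6·1 + 7·1.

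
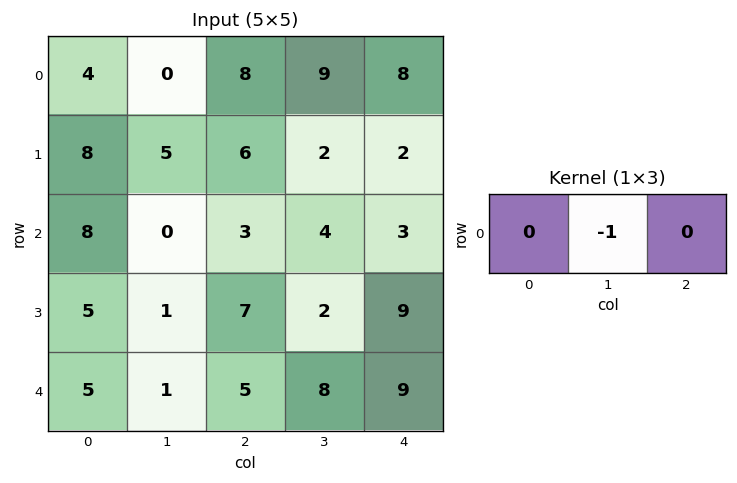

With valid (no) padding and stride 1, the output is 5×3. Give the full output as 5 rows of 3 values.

Output[0,0]: The receptive field on the input at this output position is [4 0 8]. Elementwise product with the kernel and sum: 0·-1.
Output[0,1]: The receptive field on the input at this output position is [0 8 9]. Elementwise product with the kernel and sum: 8·-1.

0 -8 -9
-5 -6 -2
0 -3 -4
-1 -7 -2
-1 -5 -8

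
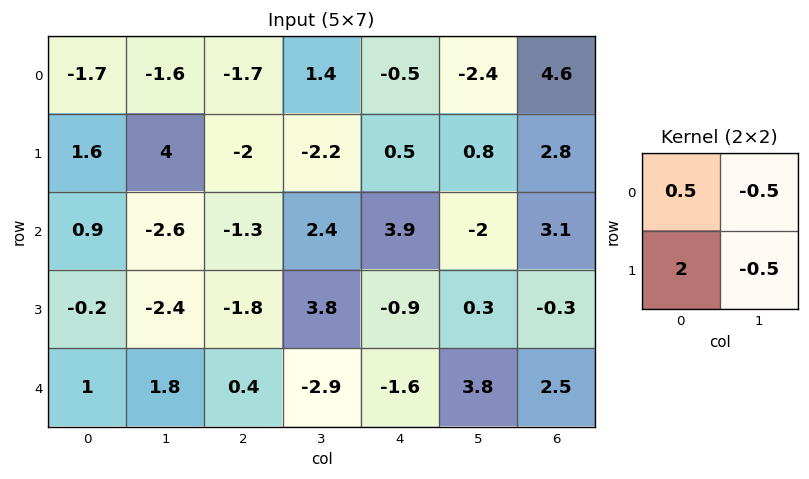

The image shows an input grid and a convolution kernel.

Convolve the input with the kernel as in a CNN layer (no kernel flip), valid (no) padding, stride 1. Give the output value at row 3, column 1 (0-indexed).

3.1

The receptive field on the input at this output position is [-2.4 -1.8 / 1.8 0.4]. Elementwise product with the kernel and sum: -2.4·0.5 + -1.8·-0.5 + 1.8·2 + 0.4·-0.5.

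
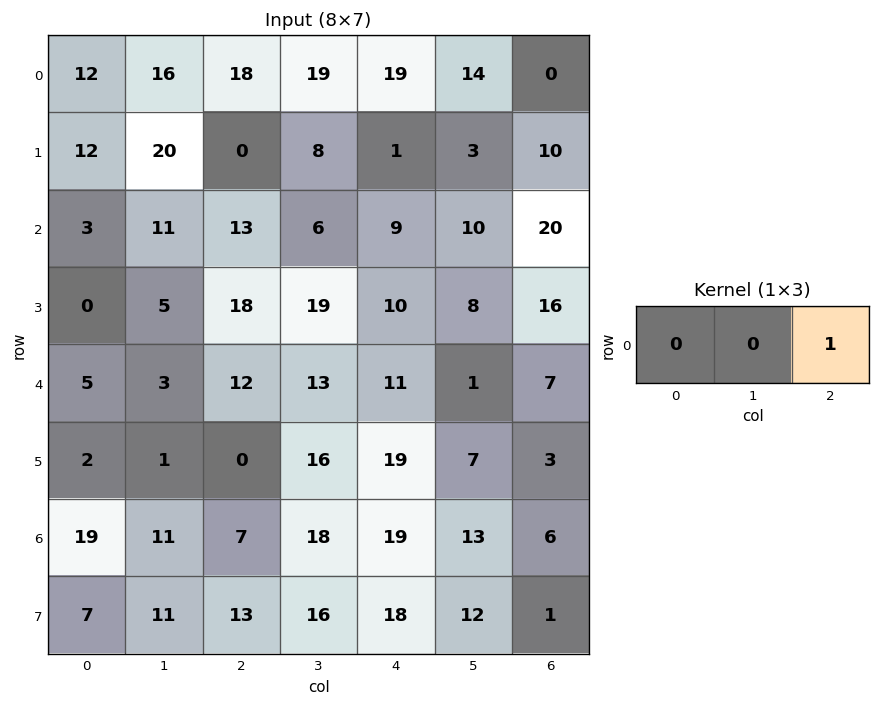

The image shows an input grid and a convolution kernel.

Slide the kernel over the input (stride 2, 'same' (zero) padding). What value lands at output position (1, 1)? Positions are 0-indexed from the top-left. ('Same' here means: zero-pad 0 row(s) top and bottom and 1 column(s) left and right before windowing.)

6

The receptive field on the zero-padded input at this output position is [11 13 6]. Elementwise product with the kernel and sum: 6·1.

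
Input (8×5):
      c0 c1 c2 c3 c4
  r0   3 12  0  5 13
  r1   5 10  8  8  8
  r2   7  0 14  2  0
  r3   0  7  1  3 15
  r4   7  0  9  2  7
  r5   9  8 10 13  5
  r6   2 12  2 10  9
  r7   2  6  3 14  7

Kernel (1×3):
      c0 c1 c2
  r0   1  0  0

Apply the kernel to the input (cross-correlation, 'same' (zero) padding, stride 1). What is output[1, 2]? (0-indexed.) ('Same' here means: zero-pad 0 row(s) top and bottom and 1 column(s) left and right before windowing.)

10

The receptive field on the zero-padded input at this output position is [10 8 8]. Elementwise product with the kernel and sum: 10·1.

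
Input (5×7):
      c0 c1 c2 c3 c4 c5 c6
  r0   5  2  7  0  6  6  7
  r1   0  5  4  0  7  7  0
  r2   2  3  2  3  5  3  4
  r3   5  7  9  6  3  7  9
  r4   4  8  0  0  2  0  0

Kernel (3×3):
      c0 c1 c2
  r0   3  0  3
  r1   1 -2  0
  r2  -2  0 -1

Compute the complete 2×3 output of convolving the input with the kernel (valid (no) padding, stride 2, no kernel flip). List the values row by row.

Output[0,0]: The receptive field on the input at this output position is [5 2 7 / 0 5 4 / 2 3 2]. Elementwise product with the kernel and sum: 5·3 + 7·3 + 0·1 + 5·-2 + 2·-2 + 2·-1.
Output[0,1]: The receptive field on the input at this output position is [7 0 6 / 4 0 7 / 2 3 5]. Elementwise product with the kernel and sum: 7·3 + 6·3 + 4·1 + 0·-2 + 2·-2 + 5·-1.

20 34 18
-5 16 12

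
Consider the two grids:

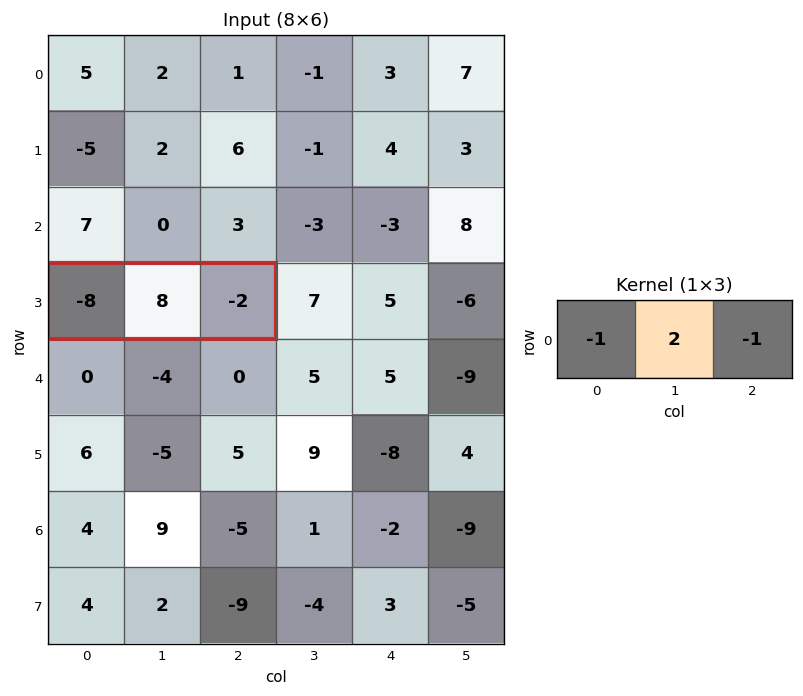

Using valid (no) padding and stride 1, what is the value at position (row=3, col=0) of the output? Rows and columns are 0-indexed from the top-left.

The receptive field on the input at this output position is [-8 8 -2]. Elementwise product with the kernel and sum: -8·-1 + 8·2 + -2·-1.

26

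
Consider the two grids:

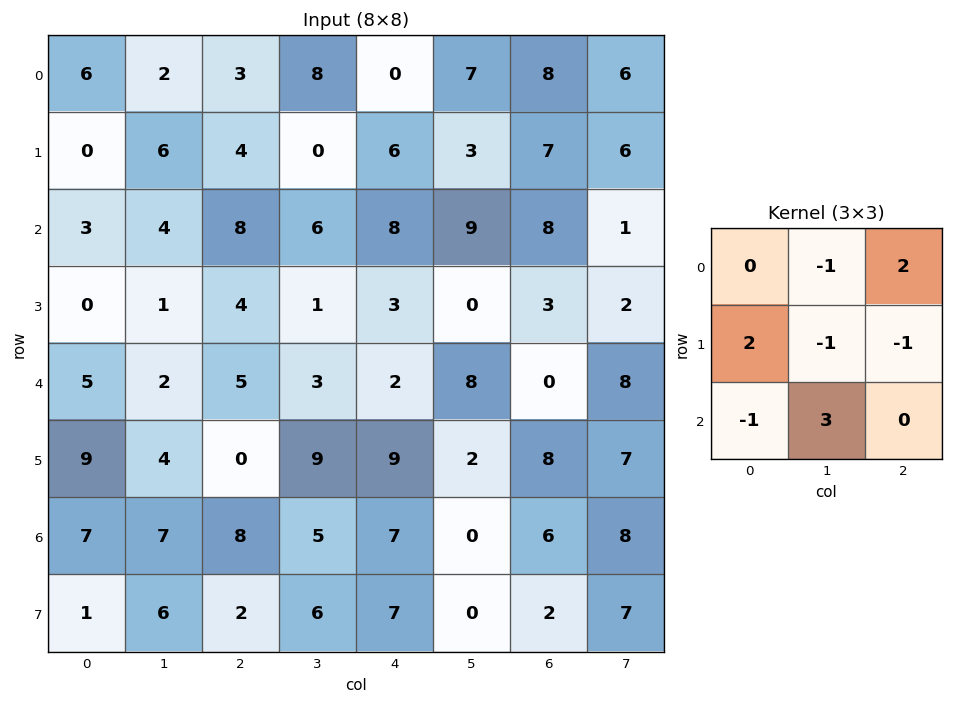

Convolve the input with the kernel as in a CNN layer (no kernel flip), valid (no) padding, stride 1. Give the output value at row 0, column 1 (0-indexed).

The receptive field on the input at this output position is [2 3 8 / 6 4 0 / 4 8 6]. Elementwise product with the kernel and sum: 3·-1 + 8·2 + 6·2 + 4·-1 + 0·-1 + 4·-1 + 8·3.

41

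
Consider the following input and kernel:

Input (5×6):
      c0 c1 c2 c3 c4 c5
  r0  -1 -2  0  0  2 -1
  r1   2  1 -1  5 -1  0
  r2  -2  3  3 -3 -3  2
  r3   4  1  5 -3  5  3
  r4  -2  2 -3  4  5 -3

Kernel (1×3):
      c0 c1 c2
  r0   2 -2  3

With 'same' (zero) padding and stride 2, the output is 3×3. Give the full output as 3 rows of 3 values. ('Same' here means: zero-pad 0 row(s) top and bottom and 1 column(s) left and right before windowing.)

-4 -4 -7
13 -9 6
10 22 -11

Output[0,0]: The receptive field on the zero-padded input at this output position is [0 -1 -2]. Elementwise product with the kernel and sum: 0·2 + -1·-2 + -2·3.
Output[0,1]: The receptive field on the zero-padded input at this output position is [-2 0 0]. Elementwise product with the kernel and sum: -2·2 + 0·-2 + 0·3.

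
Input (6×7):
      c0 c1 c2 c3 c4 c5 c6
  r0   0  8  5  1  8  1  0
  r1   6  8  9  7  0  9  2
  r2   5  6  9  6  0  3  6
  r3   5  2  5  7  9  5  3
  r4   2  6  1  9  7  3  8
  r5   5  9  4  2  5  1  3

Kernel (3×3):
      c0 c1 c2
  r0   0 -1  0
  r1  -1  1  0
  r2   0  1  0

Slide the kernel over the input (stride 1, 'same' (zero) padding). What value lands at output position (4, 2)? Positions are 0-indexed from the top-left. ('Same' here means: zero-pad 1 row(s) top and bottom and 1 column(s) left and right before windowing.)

-6

The receptive field on the zero-padded input at this output position is [2 5 7 / 6 1 9 / 9 4 2]. Elementwise product with the kernel and sum: 5·-1 + 6·-1 + 1·1 + 4·1.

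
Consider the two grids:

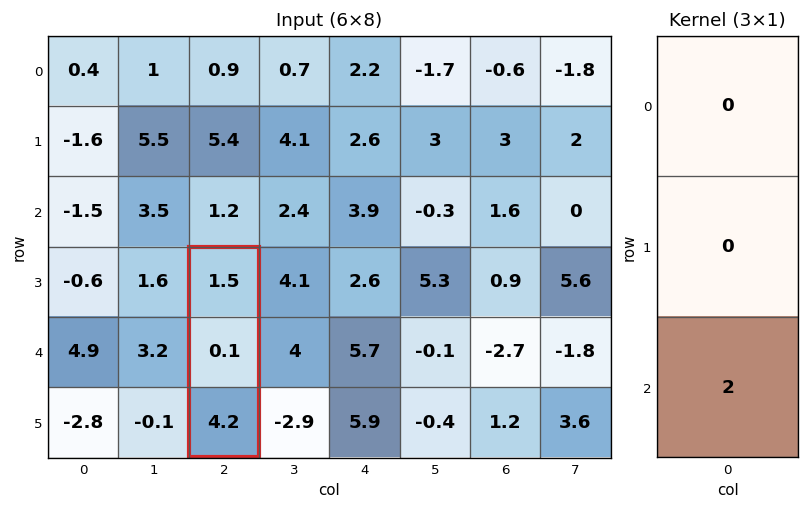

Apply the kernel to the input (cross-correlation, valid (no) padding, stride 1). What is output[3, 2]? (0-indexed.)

8.4

The receptive field on the input at this output position is [1.5 / 0.1 / 4.2]. Elementwise product with the kernel and sum: 4.2·2.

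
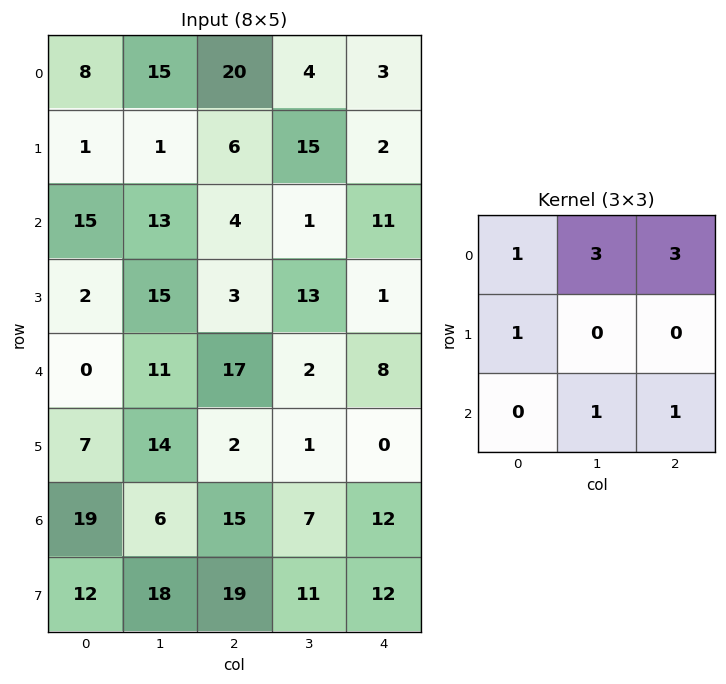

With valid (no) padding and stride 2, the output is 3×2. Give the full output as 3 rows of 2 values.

Output[0,0]: The receptive field on the input at this output position is [8 15 20 / 1 1 6 / 15 13 4]. Elementwise product with the kernel and sum: 8·1 + 15·3 + 20·3 + 1·1 + 13·1 + 4·1.

131 59
96 53
112 68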